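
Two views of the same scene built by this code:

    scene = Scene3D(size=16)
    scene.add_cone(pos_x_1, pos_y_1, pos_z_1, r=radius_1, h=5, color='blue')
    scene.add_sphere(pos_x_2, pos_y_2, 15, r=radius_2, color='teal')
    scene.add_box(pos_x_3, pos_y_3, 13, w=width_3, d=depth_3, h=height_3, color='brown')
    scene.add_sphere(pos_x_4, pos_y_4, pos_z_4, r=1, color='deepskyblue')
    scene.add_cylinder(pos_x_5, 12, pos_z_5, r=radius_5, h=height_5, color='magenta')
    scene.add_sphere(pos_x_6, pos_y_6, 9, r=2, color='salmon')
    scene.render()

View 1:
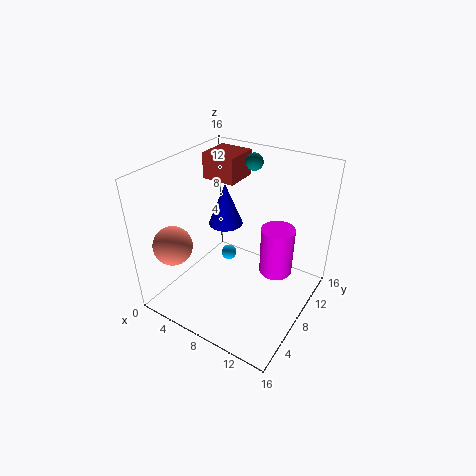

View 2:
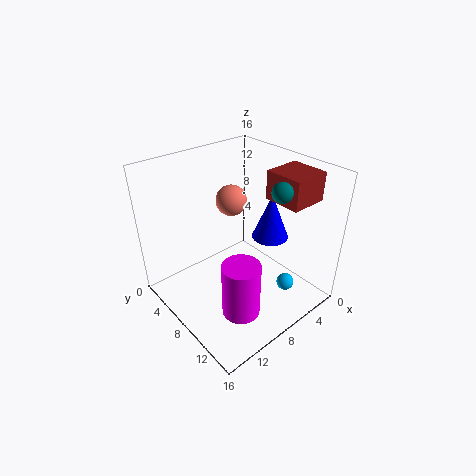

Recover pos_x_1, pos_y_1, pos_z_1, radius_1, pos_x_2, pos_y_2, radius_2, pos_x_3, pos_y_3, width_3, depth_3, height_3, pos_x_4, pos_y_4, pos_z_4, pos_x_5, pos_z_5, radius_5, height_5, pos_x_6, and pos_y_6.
pos_x_1 = 5, pos_y_1 = 10, pos_z_1 = 8, radius_1 = 2, pos_x_2 = 7, pos_y_2 = 13, radius_2 = 1, pos_x_3 = 2, pos_y_3 = 10, width_3 = 4, depth_3 = 4, height_3 = 3, pos_x_4 = 4, pos_y_4 = 12, pos_z_4 = 2, pos_x_5 = 11, pos_z_5 = 2, radius_5 = 2, height_5 = 6, pos_x_6 = 4, pos_y_6 = 2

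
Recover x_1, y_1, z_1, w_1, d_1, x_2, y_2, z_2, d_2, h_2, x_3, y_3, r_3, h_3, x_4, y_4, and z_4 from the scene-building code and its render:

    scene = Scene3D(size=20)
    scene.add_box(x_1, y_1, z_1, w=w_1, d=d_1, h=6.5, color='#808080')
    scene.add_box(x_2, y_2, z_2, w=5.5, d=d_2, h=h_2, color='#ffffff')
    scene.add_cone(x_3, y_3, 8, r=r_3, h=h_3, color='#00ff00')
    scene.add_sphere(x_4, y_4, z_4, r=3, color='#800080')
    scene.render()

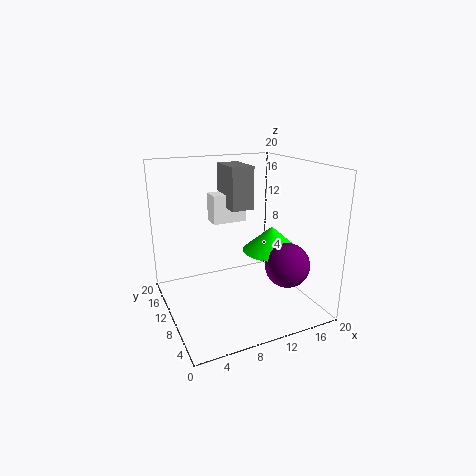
x_1 = 11, y_1 = 14, z_1 = 12.5, w_1 = 3.5, d_1 = 6, x_2 = 9, y_2 = 16.5, z_2 = 10, d_2 = 3, h_2 = 4.5, x_3 = 14.5, y_3 = 8.5, r_3 = 4, h_3 = 3.5, x_4 = 15, y_4 = 5, z_4 = 7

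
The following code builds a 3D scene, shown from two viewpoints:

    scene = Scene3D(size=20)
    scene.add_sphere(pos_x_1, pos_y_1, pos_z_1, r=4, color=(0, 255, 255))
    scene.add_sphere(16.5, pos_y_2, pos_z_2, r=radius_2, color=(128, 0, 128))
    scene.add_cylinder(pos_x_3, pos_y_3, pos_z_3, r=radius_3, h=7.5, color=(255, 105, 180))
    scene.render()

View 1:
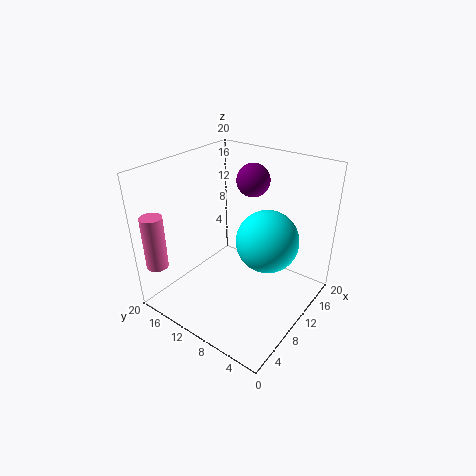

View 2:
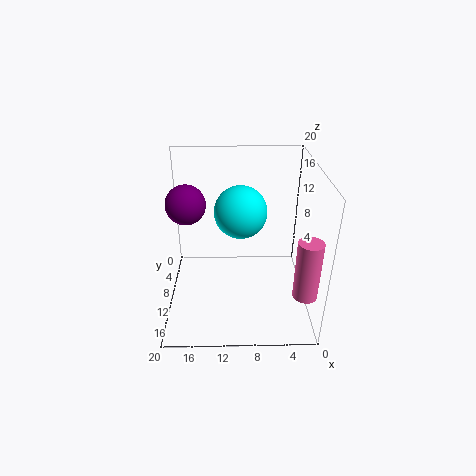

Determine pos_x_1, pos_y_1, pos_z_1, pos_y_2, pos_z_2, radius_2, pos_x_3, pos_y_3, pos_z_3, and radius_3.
pos_x_1 = 9.5, pos_y_1 = 5, pos_z_1 = 11.5, pos_y_2 = 12, pos_z_2 = 16, radius_2 = 2.5, pos_x_3 = 2, pos_y_3 = 18, pos_z_3 = 6.5, radius_3 = 1.5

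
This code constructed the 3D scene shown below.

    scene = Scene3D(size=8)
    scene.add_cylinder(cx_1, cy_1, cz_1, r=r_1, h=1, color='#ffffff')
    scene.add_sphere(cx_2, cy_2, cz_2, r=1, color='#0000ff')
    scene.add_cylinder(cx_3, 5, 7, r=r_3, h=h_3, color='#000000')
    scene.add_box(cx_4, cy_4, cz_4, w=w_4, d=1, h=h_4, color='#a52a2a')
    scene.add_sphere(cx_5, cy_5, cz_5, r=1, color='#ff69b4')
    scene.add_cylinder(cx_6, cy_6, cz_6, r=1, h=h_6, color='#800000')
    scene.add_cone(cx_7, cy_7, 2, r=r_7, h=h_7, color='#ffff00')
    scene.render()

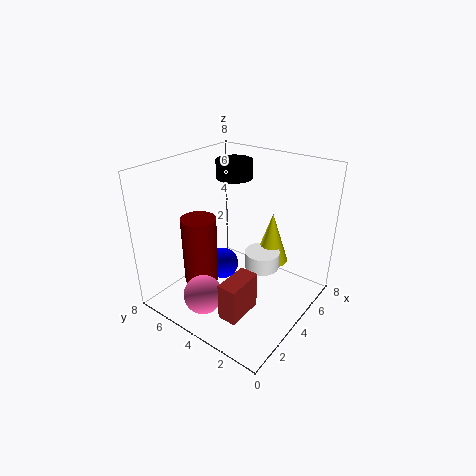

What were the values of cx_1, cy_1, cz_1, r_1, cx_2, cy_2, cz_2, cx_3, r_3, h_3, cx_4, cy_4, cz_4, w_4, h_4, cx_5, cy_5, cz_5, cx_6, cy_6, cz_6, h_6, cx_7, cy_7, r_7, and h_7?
cx_1 = 5, cy_1 = 3, cz_1 = 2, r_1 = 1, cx_2 = 5, cy_2 = 6, cz_2 = 1, cx_3 = 5, r_3 = 1, h_3 = 1, cx_4 = 1, cy_4 = 2, cz_4 = 1, w_4 = 2, h_4 = 2, cx_5 = 1, cy_5 = 4, cz_5 = 2, cx_6 = 3, cy_6 = 6, cz_6 = 1, h_6 = 4, cx_7 = 6, cy_7 = 3, r_7 = 1, h_7 = 3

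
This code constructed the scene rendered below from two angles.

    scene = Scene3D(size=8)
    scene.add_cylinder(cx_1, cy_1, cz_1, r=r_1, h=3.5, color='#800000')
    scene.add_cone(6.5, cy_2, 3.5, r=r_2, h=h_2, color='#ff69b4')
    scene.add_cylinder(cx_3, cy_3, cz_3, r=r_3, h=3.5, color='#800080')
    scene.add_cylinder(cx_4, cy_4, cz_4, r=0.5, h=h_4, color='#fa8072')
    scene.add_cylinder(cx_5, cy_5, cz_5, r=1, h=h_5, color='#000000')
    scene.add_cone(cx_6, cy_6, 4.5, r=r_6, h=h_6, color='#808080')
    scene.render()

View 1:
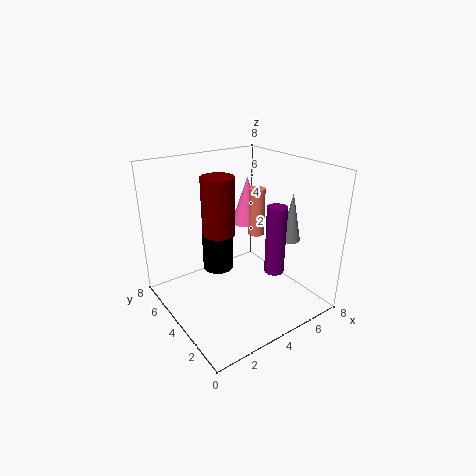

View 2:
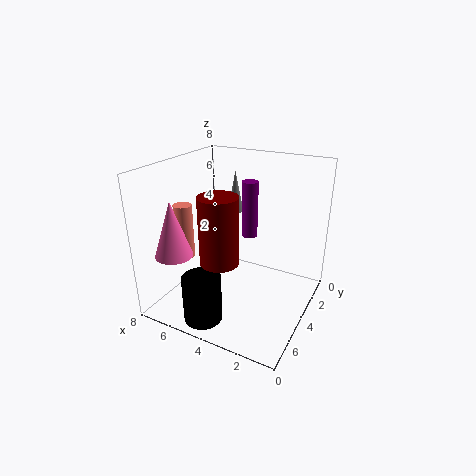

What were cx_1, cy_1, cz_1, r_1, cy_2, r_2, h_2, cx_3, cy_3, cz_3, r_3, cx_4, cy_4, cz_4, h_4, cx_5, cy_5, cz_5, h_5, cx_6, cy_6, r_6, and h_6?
cx_1 = 4
cy_1 = 6
cz_1 = 3.5
r_1 = 1
cy_2 = 6.5
r_2 = 1
h_2 = 3
cx_3 = 4.5
cy_3 = 1.5
cz_3 = 3
r_3 = 0.5
cx_4 = 6.5
cy_4 = 5.5
cz_4 = 3
h_4 = 3
cx_5 = 4.5
cy_5 = 7
cz_5 = 0.5
h_5 = 2.5
cx_6 = 5.5
cy_6 = 1.5
r_6 = 0.5
h_6 = 2.5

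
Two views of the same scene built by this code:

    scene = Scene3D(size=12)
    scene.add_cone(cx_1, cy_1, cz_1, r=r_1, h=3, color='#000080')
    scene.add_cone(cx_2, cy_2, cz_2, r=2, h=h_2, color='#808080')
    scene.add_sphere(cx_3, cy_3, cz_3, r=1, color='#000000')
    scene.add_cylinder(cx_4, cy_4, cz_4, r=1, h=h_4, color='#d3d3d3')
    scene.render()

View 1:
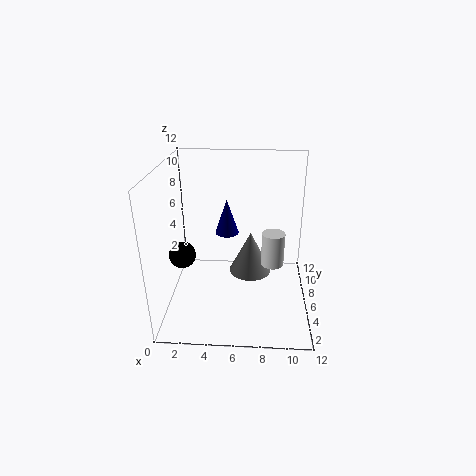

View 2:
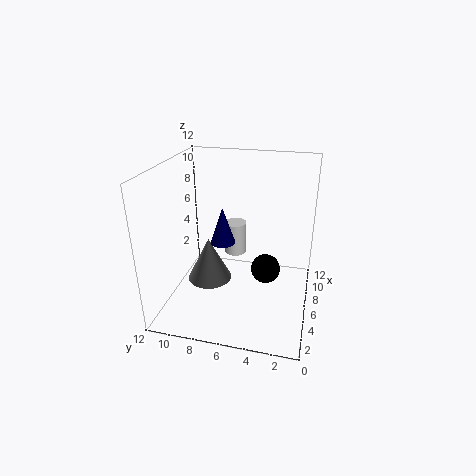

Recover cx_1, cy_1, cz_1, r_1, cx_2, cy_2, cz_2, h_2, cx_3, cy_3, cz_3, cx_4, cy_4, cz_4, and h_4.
cx_1 = 5, cy_1 = 7, cz_1 = 6, r_1 = 1, cx_2 = 7, cy_2 = 9, cz_2 = 1, h_2 = 4, cx_3 = 2, cy_3 = 3, cz_3 = 6, cx_4 = 9, cy_4 = 7, cz_4 = 3, h_4 = 3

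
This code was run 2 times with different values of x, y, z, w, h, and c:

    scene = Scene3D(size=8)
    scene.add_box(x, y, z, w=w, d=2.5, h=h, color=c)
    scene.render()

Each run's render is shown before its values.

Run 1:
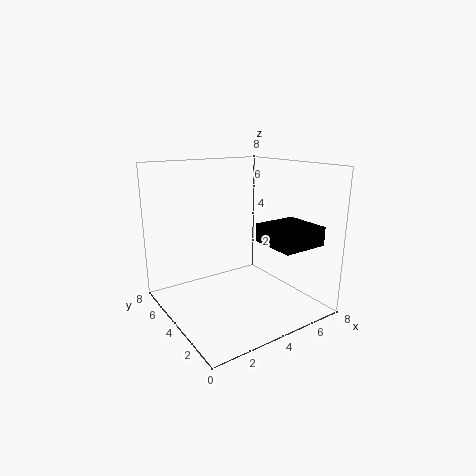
x = 4.5
y = 0.5
z = 4
w = 2.5
h = 1
c = 'black'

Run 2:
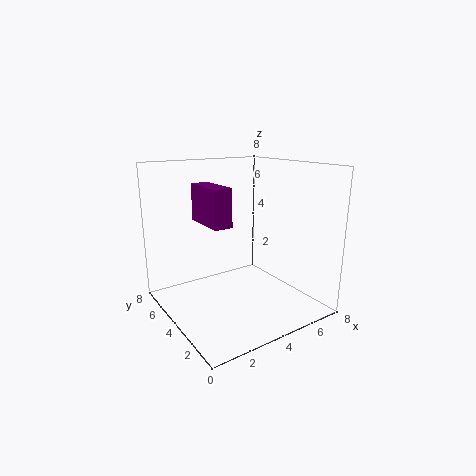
x = 2
y = 3
z = 5
w = 1
h = 2
c = 'purple'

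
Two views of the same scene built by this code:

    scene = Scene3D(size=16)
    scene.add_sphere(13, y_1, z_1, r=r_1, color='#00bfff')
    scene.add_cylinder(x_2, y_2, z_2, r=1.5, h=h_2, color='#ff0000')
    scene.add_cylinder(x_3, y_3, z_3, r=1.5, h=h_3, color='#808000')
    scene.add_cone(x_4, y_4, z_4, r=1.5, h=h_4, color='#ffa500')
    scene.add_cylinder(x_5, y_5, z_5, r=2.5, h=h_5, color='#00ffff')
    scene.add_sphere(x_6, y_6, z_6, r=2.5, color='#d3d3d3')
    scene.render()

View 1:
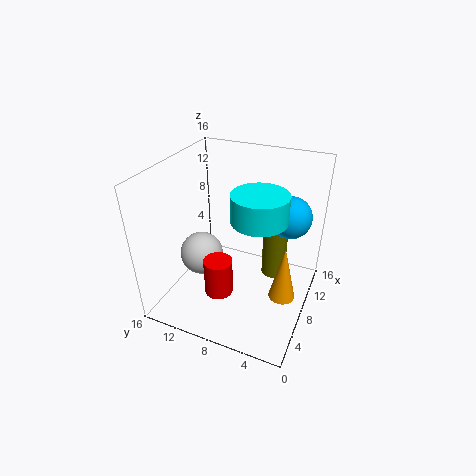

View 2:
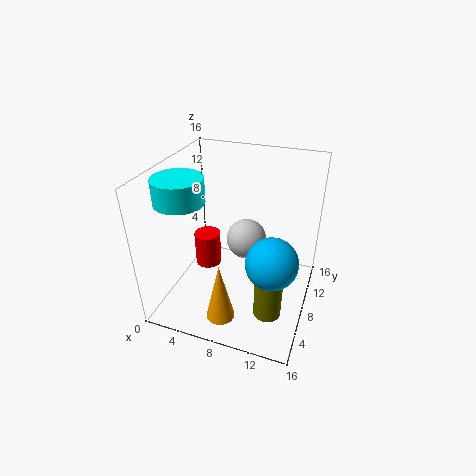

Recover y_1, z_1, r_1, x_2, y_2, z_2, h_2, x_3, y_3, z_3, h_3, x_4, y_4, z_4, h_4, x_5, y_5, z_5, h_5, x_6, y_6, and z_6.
y_1 = 3.5; z_1 = 9; r_1 = 2.5; x_2 = 4; y_2 = 8.5; z_2 = 3.5; h_2 = 4; x_3 = 12.5; y_3 = 5; z_3 = 1; h_3 = 6.5; x_4 = 8; y_4 = 2.5; z_4 = 1.5; h_4 = 6.5; x_5 = 3.5; y_5 = 4; z_5 = 13.5; h_5 = 2.5; x_6 = 7.5; y_6 = 12.5; z_6 = 5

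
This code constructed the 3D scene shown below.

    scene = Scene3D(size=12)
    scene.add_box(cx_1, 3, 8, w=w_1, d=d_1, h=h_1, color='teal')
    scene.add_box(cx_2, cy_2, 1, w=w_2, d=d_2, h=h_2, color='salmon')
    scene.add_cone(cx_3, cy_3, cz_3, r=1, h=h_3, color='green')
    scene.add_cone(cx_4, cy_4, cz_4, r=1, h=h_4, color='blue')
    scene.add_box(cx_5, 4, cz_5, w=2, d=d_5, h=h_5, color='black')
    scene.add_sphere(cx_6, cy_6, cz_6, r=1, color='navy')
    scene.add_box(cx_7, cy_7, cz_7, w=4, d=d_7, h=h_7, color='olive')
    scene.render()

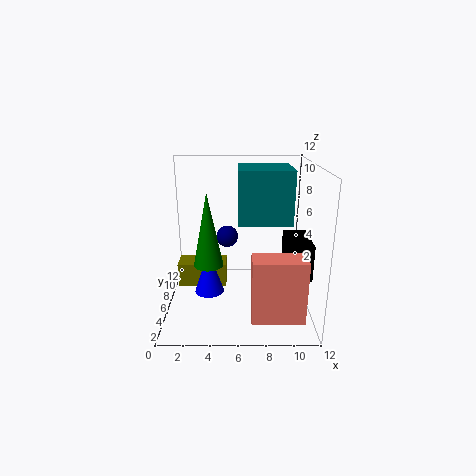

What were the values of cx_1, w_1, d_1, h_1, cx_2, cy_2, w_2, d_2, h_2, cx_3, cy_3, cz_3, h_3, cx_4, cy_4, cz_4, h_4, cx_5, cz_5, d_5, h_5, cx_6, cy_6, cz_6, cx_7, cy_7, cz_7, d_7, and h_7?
cx_1 = 6; w_1 = 4; d_1 = 4; h_1 = 4; cx_2 = 7; cy_2 = 1; w_2 = 4; d_2 = 2; h_2 = 5; cx_3 = 4; cy_3 = 1; cz_3 = 6; h_3 = 5; cx_4 = 4; cy_4 = 1; cz_4 = 4; h_4 = 3; cx_5 = 10; cz_5 = 3; d_5 = 4; h_5 = 3; cx_6 = 5; cy_6 = 9; cz_6 = 5; cx_7 = 1; cy_7 = 5; cz_7 = 2; d_7 = 2; h_7 = 2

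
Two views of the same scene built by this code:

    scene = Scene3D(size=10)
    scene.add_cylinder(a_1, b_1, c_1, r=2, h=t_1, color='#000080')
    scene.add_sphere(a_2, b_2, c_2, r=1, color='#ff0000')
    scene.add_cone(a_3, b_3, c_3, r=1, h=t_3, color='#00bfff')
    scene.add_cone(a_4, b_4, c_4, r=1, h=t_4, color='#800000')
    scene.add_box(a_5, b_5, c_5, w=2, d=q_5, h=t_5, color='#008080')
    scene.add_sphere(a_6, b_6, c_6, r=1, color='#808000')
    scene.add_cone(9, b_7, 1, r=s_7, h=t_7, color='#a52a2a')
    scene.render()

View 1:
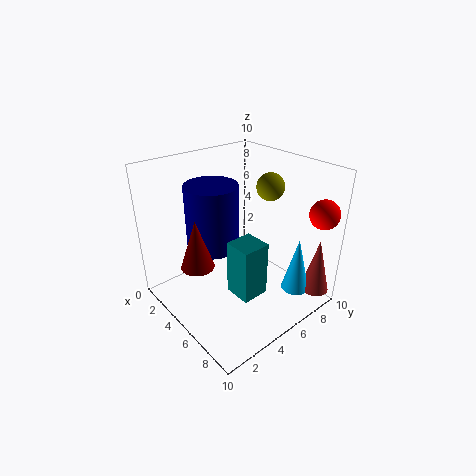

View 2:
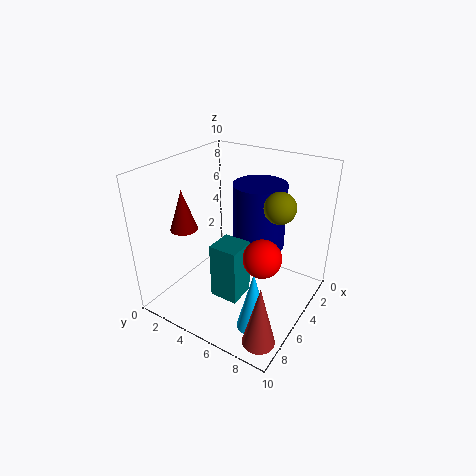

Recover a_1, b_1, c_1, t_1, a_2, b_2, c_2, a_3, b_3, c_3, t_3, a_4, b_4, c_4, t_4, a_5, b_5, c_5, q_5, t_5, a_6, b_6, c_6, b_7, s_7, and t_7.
a_1 = 2; b_1 = 5; c_1 = 3; t_1 = 5; a_2 = 9; b_2 = 9; c_2 = 7; a_3 = 8; b_3 = 8; c_3 = 1; t_3 = 4; a_4 = 6; b_4 = 1; c_4 = 5; t_4 = 3; a_5 = 5; b_5 = 4; c_5 = 1; q_5 = 2; t_5 = 4; a_6 = 5; b_6 = 8; c_6 = 8; b_7 = 9; s_7 = 1; t_7 = 4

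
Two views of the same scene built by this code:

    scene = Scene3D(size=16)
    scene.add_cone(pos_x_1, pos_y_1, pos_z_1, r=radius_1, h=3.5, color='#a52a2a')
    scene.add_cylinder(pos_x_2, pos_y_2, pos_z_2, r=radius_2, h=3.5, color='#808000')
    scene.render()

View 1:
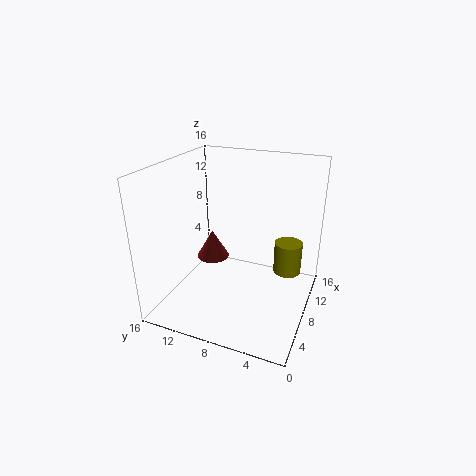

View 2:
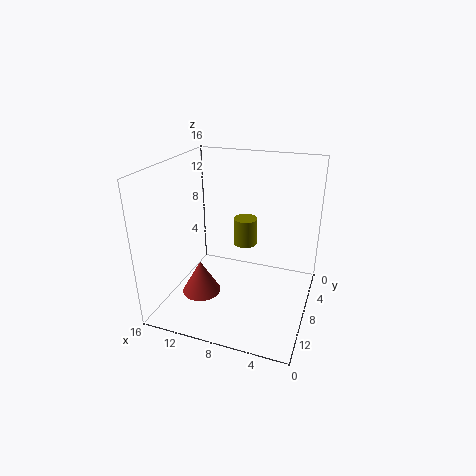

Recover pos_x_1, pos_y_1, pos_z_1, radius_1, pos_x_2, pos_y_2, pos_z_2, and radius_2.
pos_x_1 = 10.5; pos_y_1 = 12.5; pos_z_1 = 3.5; radius_1 = 2; pos_x_2 = 9; pos_y_2 = 2.5; pos_z_2 = 4.5; radius_2 = 1.5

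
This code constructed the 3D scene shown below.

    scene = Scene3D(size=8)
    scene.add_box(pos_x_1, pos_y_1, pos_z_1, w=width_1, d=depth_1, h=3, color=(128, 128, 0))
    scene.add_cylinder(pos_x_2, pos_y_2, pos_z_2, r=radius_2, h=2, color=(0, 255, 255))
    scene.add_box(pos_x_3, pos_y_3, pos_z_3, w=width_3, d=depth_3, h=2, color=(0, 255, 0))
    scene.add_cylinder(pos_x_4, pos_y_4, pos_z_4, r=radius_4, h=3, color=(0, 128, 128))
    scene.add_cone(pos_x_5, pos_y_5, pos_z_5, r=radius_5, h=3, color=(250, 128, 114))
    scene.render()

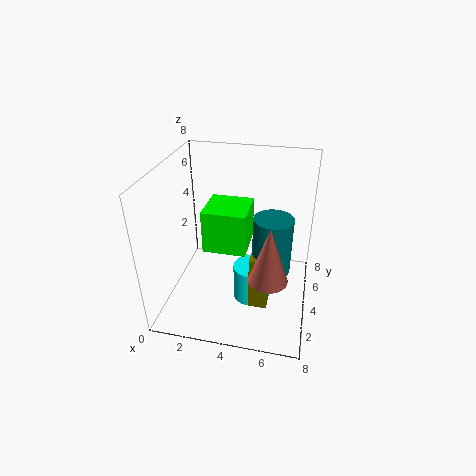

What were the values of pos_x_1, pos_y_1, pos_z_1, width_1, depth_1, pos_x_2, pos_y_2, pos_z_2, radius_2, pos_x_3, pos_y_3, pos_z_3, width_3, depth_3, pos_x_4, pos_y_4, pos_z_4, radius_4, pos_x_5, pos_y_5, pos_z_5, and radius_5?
pos_x_1 = 5; pos_y_1 = 2; pos_z_1 = 1; width_1 = 1; depth_1 = 1; pos_x_2 = 5; pos_y_2 = 3; pos_z_2 = 1; radius_2 = 1; pos_x_3 = 3; pos_y_3 = 1; pos_z_3 = 5; width_3 = 2; depth_3 = 2; pos_x_4 = 6; pos_y_4 = 3; pos_z_4 = 3; radius_4 = 1; pos_x_5 = 6; pos_y_5 = 2; pos_z_5 = 3; radius_5 = 1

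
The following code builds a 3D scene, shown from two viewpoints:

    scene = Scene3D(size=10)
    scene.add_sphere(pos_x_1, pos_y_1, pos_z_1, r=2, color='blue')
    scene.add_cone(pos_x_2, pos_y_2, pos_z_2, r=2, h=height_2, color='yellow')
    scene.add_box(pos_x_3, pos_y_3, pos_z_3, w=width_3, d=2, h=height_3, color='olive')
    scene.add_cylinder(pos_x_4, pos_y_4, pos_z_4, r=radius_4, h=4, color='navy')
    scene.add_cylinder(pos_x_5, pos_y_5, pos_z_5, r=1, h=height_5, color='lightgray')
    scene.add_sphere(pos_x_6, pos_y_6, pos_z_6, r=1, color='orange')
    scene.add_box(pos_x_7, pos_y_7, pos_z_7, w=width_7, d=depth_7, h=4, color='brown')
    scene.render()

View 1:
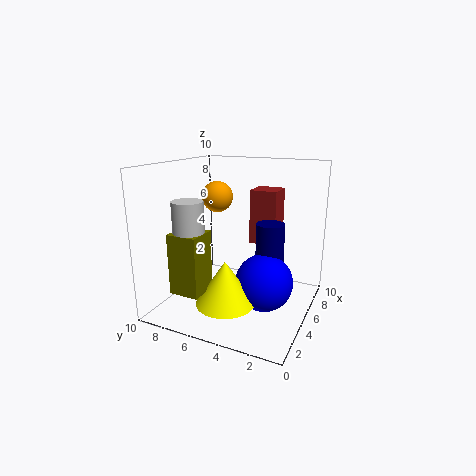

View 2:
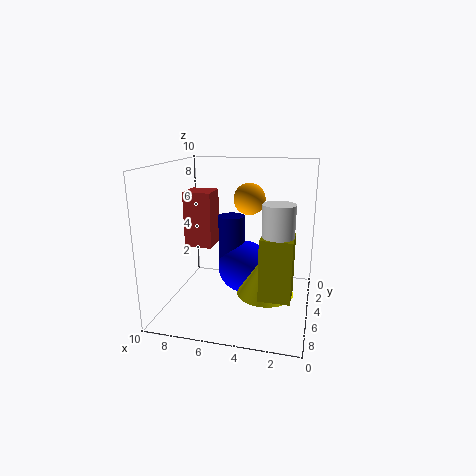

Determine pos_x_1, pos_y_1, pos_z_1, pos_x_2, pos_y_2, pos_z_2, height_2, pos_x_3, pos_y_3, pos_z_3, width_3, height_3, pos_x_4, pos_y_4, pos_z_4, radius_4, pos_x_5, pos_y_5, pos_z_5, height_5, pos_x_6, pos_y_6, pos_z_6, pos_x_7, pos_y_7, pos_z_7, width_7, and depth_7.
pos_x_1 = 5; pos_y_1 = 3; pos_z_1 = 2; pos_x_2 = 3; pos_y_2 = 5; pos_z_2 = 1; height_2 = 3; pos_x_3 = 1; pos_y_3 = 6; pos_z_3 = 2; width_3 = 2; height_3 = 4; pos_x_4 = 6; pos_y_4 = 3; pos_z_4 = 2; radius_4 = 1; pos_x_5 = 2; pos_y_5 = 7; pos_z_5 = 3; height_5 = 5; pos_x_6 = 4; pos_y_6 = 6; pos_z_6 = 8; pos_x_7 = 7; pos_y_7 = 3; pos_z_7 = 4; width_7 = 2; depth_7 = 2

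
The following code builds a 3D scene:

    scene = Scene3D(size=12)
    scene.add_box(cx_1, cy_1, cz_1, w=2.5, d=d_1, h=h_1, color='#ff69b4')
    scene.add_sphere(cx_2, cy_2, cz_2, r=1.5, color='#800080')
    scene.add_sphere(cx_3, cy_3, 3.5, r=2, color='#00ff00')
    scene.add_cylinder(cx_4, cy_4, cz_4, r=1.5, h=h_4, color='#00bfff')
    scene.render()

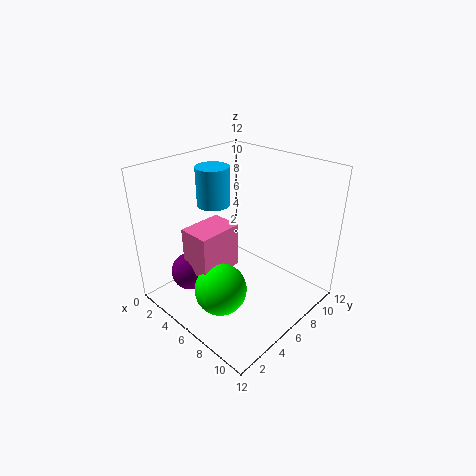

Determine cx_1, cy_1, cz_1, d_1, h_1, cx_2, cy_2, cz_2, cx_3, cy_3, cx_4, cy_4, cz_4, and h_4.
cx_1 = 4.5; cy_1 = 1.5; cz_1 = 4.5; d_1 = 3.5; h_1 = 3.5; cx_2 = 4.5; cy_2 = 2; cz_2 = 4; cx_3 = 7.5; cy_3 = 2.5; cx_4 = 2; cy_4 = 7; cz_4 = 7.5; h_4 = 3.5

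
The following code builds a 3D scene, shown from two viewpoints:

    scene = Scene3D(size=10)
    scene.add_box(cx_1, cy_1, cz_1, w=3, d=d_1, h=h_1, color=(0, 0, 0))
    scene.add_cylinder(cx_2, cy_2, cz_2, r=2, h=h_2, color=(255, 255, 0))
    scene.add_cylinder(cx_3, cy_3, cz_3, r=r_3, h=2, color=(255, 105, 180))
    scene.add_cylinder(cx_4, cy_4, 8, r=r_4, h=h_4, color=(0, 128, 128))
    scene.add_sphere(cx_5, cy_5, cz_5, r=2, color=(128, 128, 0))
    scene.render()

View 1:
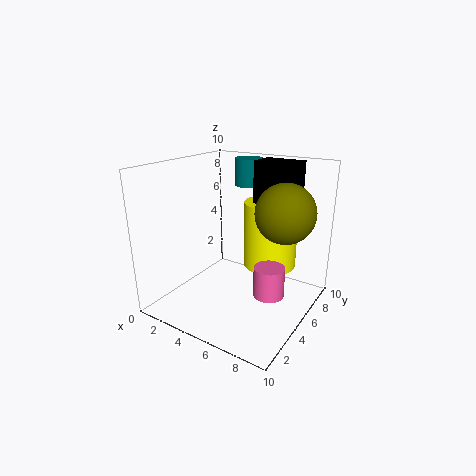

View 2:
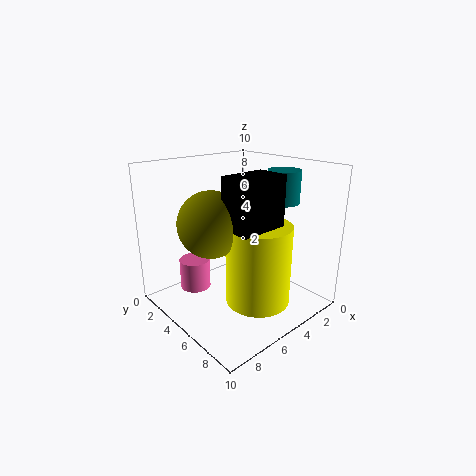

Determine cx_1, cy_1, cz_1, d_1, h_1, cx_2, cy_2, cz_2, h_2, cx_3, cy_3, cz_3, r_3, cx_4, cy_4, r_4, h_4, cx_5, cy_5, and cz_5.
cx_1 = 5, cy_1 = 7, cz_1 = 7, d_1 = 2, h_1 = 3, cx_2 = 6, cy_2 = 8, cz_2 = 2, h_2 = 5, cx_3 = 8, cy_3 = 4, cz_3 = 2, r_3 = 1, cx_4 = 4, cy_4 = 8, r_4 = 1, h_4 = 2, cx_5 = 8, cy_5 = 6, cz_5 = 7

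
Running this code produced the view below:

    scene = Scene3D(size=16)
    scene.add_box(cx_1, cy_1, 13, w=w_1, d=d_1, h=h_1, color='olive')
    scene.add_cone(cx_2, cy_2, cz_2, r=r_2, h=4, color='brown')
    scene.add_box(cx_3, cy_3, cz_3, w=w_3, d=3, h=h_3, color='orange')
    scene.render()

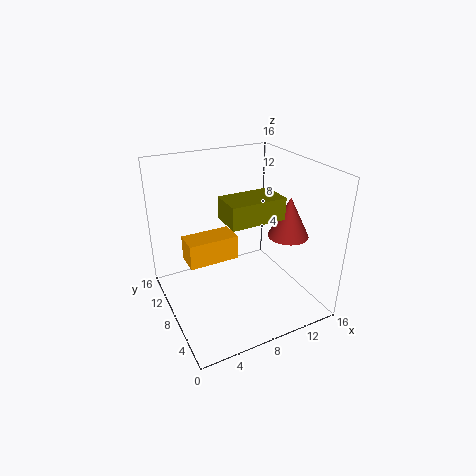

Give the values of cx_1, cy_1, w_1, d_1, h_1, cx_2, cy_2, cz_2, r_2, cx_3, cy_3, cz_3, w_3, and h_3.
cx_1 = 4, cy_1 = 1, w_1 = 5, d_1 = 3, h_1 = 2, cx_2 = 11, cy_2 = 3, cz_2 = 10, r_2 = 2, cx_3 = 3, cy_3 = 10, cz_3 = 4, w_3 = 6, h_3 = 3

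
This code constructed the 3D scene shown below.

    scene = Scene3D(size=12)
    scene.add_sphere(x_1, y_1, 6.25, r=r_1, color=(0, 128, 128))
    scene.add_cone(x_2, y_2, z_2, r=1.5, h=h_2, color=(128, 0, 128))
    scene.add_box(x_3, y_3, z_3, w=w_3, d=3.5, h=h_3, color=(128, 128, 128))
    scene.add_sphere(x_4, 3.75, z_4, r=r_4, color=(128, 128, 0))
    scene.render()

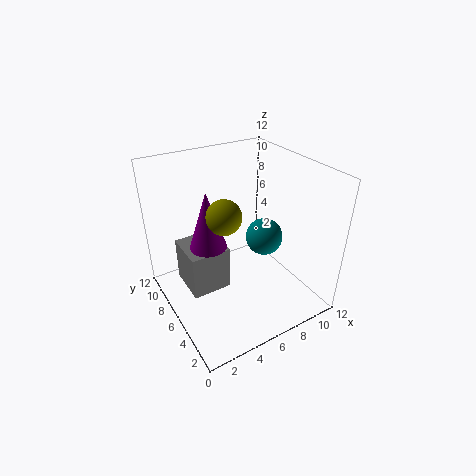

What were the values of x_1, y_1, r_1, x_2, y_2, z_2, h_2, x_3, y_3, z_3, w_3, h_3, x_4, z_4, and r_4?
x_1 = 7.75
y_1 = 4.75
r_1 = 1.5
x_2 = 3.5
y_2 = 6.5
z_2 = 5.75
h_2 = 4.75
x_3 = 1.5
y_3 = 5.25
z_3 = 2
w_3 = 3.25
h_3 = 3.75
x_4 = 3.5
z_4 = 9.75
r_4 = 1.25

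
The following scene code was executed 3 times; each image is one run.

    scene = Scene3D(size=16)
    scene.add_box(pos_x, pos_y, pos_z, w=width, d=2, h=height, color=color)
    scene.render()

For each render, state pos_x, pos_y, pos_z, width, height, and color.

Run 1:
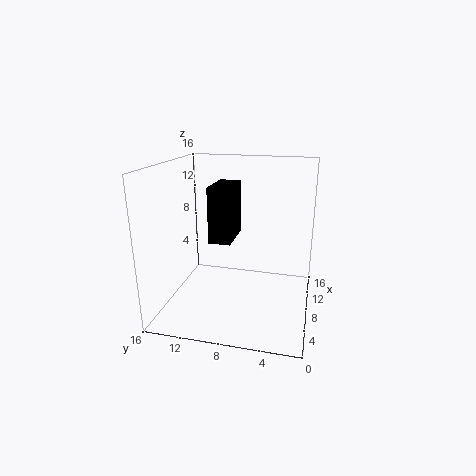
pos_x = 1
pos_y = 7
pos_z = 10
width = 4
height = 5
color = 'black'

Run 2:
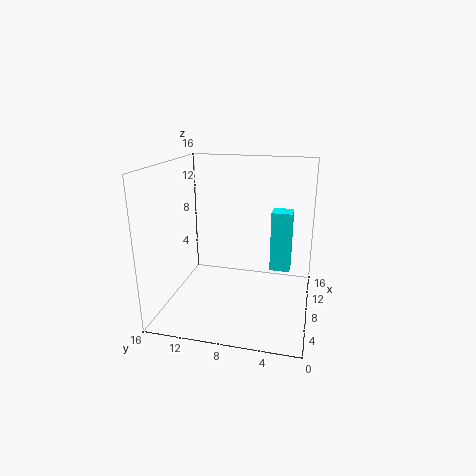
pos_x = 5
pos_y = 2
pos_z = 6
width = 2
height = 6
color = 'cyan'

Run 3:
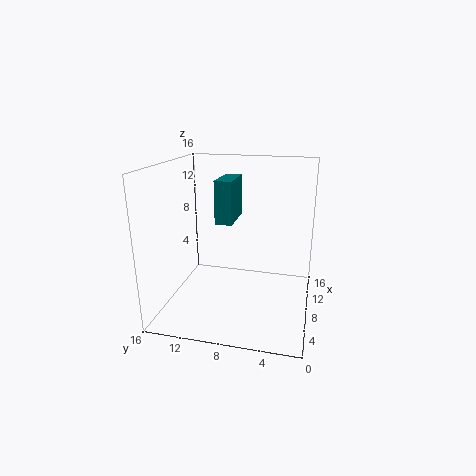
pos_x = 9
pos_y = 9
pos_z = 9
width = 5
height = 5
color = 'teal'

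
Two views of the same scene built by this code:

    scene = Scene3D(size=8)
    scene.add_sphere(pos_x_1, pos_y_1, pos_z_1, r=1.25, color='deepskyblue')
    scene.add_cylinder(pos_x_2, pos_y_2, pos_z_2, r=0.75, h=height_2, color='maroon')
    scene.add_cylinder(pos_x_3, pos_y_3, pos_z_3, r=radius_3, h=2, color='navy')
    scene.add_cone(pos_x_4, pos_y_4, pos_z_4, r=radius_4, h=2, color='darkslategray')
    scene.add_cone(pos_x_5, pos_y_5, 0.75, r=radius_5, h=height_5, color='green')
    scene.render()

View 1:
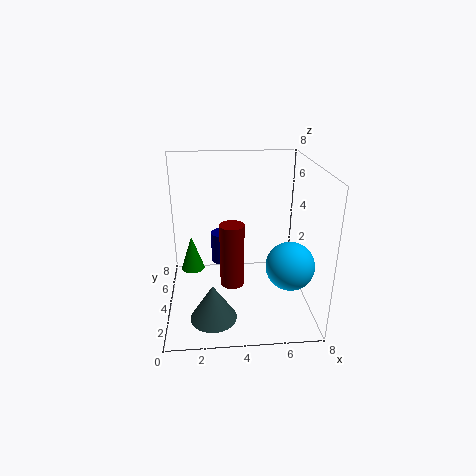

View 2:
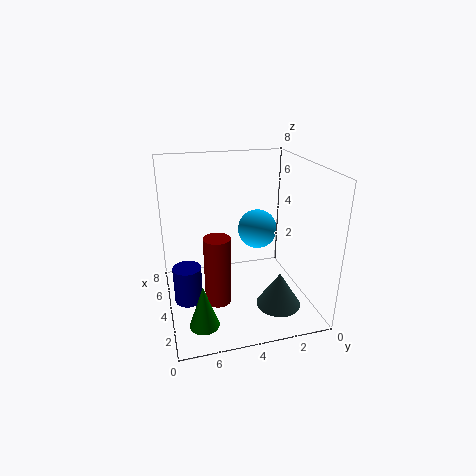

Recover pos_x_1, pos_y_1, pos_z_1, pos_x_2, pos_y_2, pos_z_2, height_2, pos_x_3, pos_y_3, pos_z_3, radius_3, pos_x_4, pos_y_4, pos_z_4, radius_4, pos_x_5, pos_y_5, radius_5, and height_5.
pos_x_1 = 6.5
pos_y_1 = 2
pos_z_1 = 3.25
pos_x_2 = 3.75
pos_y_2 = 5.25
pos_z_2 = 0.25
height_2 = 4
pos_x_3 = 3.25
pos_y_3 = 7
pos_z_3 = 1
radius_3 = 0.75
pos_x_4 = 2.5
pos_y_4 = 2
pos_z_4 = 0.25
radius_4 = 1.25
pos_x_5 = 1.25
pos_y_5 = 6.5
radius_5 = 0.75
height_5 = 2.25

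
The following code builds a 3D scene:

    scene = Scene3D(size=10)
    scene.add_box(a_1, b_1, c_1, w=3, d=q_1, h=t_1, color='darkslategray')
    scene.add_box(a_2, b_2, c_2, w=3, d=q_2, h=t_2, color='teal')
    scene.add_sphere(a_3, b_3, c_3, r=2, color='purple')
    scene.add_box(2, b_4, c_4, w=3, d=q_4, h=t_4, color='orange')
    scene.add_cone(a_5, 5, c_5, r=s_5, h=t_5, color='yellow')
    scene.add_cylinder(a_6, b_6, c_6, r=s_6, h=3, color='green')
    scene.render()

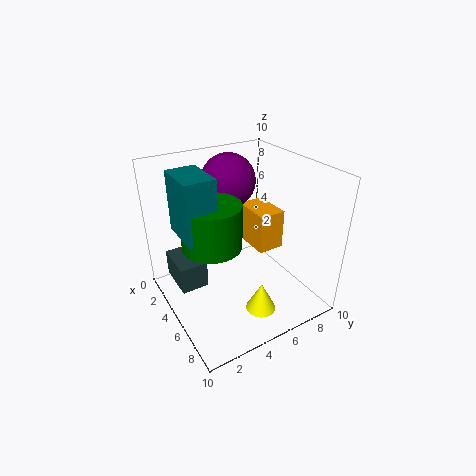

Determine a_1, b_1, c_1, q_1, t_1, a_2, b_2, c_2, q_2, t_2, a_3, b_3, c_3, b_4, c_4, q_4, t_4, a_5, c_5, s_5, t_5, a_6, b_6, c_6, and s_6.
a_1 = 1, b_1 = 1, c_1 = 1, q_1 = 2, t_1 = 2, a_2 = 3, b_2 = 1, c_2 = 6, q_2 = 2, t_2 = 4, a_3 = 2, b_3 = 6, c_3 = 8, b_4 = 7, c_4 = 3, q_4 = 2, t_4 = 3, a_5 = 8, c_5 = 1, s_5 = 1, t_5 = 2, a_6 = 5, b_6 = 3, c_6 = 5, s_6 = 2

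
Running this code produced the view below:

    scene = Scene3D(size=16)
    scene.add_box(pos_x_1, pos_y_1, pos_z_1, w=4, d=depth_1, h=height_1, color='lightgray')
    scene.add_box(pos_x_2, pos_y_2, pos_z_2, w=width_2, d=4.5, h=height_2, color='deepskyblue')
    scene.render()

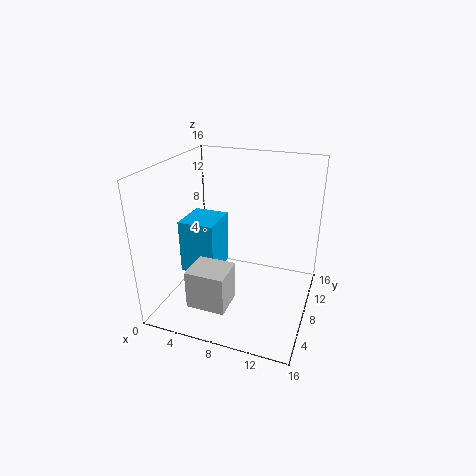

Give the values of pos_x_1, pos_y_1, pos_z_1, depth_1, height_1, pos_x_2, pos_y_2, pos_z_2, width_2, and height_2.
pos_x_1 = 5
pos_y_1 = 1
pos_z_1 = 3
depth_1 = 3.5
height_1 = 4
pos_x_2 = 2
pos_y_2 = 5.5
pos_z_2 = 4
width_2 = 4
height_2 = 6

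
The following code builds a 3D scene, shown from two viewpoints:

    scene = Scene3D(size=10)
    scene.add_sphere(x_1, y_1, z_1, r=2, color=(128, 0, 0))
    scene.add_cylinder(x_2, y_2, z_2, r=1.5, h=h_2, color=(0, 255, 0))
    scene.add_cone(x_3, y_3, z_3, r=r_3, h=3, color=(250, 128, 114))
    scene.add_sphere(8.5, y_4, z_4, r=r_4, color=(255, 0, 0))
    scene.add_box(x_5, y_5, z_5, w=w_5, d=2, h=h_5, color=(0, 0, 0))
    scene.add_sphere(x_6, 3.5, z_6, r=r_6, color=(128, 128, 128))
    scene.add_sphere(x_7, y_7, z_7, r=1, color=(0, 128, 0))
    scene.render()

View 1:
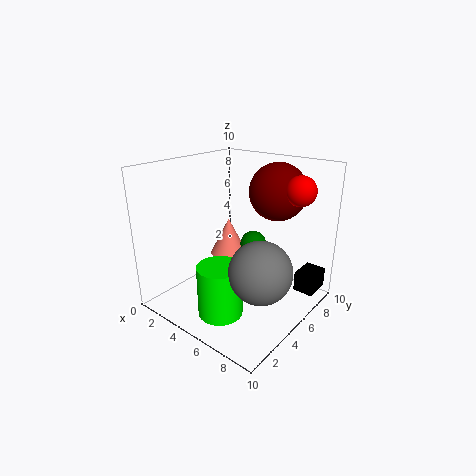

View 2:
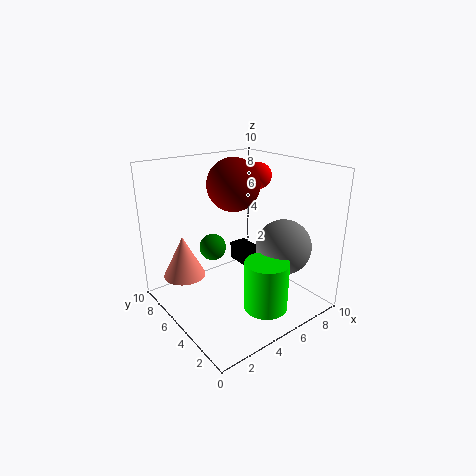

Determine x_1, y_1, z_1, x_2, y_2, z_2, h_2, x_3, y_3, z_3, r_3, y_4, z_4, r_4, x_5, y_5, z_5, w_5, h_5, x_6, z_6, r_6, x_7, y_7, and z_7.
x_1 = 6.5; y_1 = 7.5; z_1 = 8; x_2 = 5.5; y_2 = 2.5; z_2 = 0.5; h_2 = 3.5; x_3 = 2; y_3 = 7.5; z_3 = 2; r_3 = 1.5; y_4 = 7; z_4 = 8.5; r_4 = 1; x_5 = 8; y_5 = 8; z_5 = 0.5; w_5 = 1.5; h_5 = 1.5; x_6 = 8; z_6 = 4; r_6 = 2; x_7 = 4.5; y_7 = 7.5; z_7 = 3.5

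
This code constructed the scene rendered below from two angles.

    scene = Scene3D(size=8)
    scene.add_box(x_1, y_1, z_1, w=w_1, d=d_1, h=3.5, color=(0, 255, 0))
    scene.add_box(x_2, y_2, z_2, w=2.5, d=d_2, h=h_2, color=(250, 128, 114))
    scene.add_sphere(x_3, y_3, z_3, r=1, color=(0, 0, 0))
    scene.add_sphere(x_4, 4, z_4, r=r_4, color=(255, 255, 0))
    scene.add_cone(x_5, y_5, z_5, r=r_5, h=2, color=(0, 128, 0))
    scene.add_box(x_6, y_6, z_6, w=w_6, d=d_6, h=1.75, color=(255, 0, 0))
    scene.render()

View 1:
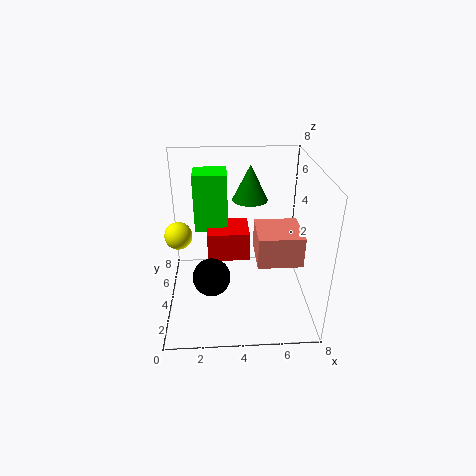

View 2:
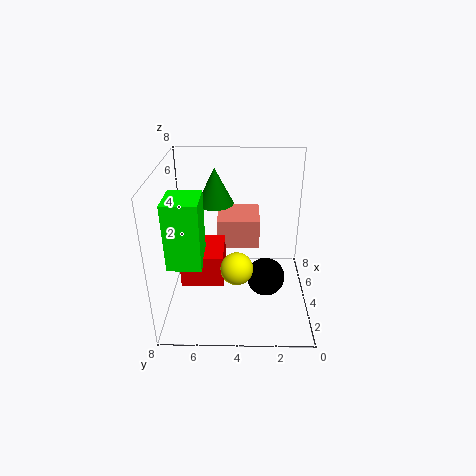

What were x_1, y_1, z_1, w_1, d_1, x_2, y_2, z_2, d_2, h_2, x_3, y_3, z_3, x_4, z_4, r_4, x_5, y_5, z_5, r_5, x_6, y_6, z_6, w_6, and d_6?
x_1 = 1.5
y_1 = 5.75
z_1 = 3.5
w_1 = 2
d_1 = 1.75
x_2 = 5
y_2 = 2.75
z_2 = 2.75
d_2 = 2.5
h_2 = 1.75
x_3 = 2.5
y_3 = 2.5
z_3 = 2.5
x_4 = 0.75
z_4 = 4.25
r_4 = 0.75
x_5 = 4.75
y_5 = 5.25
z_5 = 5.75
r_5 = 1
x_6 = 2.25
y_6 = 4.75
z_6 = 2
w_6 = 2.5
d_6 = 2.25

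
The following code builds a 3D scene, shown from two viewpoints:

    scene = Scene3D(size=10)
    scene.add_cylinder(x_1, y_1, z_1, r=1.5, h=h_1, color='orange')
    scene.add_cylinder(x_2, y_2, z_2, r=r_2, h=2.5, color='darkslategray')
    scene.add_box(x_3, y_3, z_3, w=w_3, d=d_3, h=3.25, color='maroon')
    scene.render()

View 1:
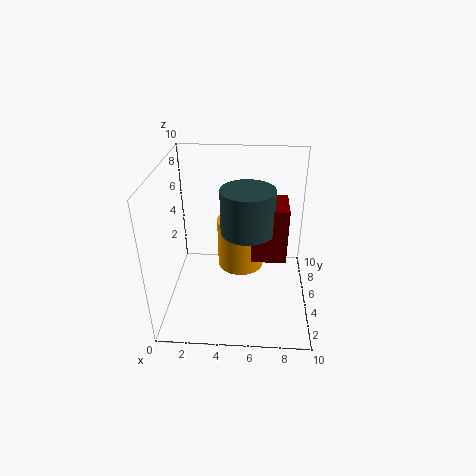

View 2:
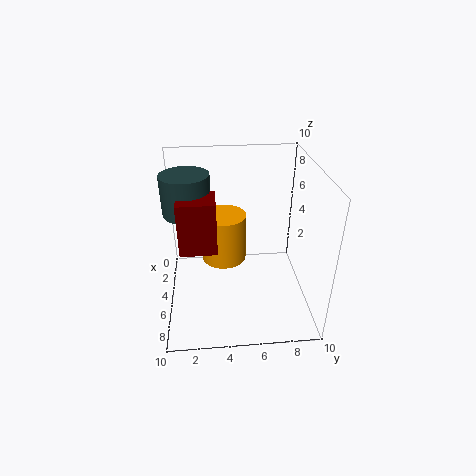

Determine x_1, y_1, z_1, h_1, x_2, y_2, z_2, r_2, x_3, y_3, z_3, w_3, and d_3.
x_1 = 5.25, y_1 = 4, z_1 = 3.75, h_1 = 3.25, x_2 = 5.75, y_2 = 1.75, z_2 = 7.5, r_2 = 1.5, x_3 = 6, y_3 = 1.25, z_3 = 5.75, w_3 = 2, d_3 = 2.25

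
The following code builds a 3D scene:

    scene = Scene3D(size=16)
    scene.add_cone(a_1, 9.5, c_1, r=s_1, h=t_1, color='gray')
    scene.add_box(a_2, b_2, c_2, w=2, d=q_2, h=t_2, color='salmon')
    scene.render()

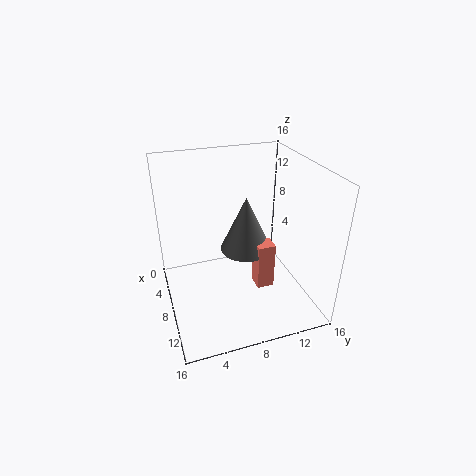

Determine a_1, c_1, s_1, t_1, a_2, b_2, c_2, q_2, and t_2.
a_1 = 6.5, c_1 = 5.5, s_1 = 3, t_1 = 6.5, a_2 = 7.5, b_2 = 10, c_2 = 1.5, q_2 = 2, t_2 = 5.5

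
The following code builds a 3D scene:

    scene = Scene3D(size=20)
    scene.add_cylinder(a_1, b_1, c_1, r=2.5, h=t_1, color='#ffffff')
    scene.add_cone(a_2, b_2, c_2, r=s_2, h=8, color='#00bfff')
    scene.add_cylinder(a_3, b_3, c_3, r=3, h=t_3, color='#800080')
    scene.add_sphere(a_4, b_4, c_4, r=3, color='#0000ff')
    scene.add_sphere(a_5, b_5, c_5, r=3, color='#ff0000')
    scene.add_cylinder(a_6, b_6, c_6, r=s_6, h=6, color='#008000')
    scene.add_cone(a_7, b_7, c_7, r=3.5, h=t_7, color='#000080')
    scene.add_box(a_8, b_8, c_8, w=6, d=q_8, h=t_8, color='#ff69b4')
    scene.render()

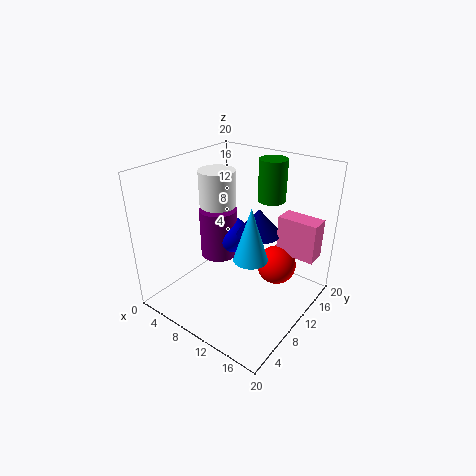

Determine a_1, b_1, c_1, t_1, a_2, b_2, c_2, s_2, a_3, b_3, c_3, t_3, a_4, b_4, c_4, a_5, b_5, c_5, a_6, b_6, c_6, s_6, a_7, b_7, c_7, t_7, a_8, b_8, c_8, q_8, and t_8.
a_1 = 6.5, b_1 = 10, c_1 = 14, t_1 = 5, a_2 = 11.5, b_2 = 11, c_2 = 6.5, s_2 = 2.5, a_3 = 3, b_3 = 14, c_3 = 3, t_3 = 8, a_4 = 4.5, b_4 = 15, c_4 = 6.5, a_5 = 13, b_5 = 16, c_5 = 3.5, a_6 = 11.5, b_6 = 16, c_6 = 14, s_6 = 2, a_7 = 9.5, b_7 = 16, c_7 = 8, t_7 = 4, a_8 = 12.5, b_8 = 16.5, c_8 = 5.5, q_8 = 3, t_8 = 6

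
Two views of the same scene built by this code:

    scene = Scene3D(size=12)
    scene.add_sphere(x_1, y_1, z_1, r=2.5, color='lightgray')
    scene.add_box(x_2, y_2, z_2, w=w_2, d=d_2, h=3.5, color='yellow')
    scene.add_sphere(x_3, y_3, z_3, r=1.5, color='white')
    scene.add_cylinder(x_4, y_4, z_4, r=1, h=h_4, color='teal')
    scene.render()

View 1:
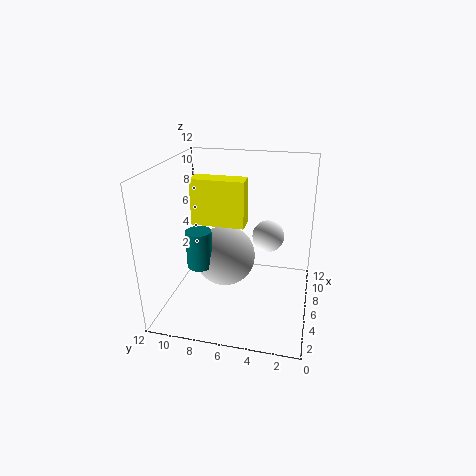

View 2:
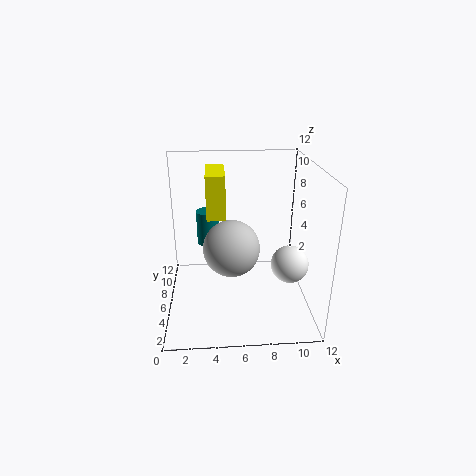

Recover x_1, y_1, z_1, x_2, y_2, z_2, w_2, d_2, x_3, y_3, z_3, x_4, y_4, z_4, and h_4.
x_1 = 5.5
y_1 = 7
z_1 = 4.5
x_2 = 3.5
y_2 = 5
z_2 = 8
w_2 = 1.5
d_2 = 4
x_3 = 10
y_3 = 4
z_3 = 4.5
x_4 = 3.5
y_4 = 8.5
z_4 = 4.5
h_4 = 3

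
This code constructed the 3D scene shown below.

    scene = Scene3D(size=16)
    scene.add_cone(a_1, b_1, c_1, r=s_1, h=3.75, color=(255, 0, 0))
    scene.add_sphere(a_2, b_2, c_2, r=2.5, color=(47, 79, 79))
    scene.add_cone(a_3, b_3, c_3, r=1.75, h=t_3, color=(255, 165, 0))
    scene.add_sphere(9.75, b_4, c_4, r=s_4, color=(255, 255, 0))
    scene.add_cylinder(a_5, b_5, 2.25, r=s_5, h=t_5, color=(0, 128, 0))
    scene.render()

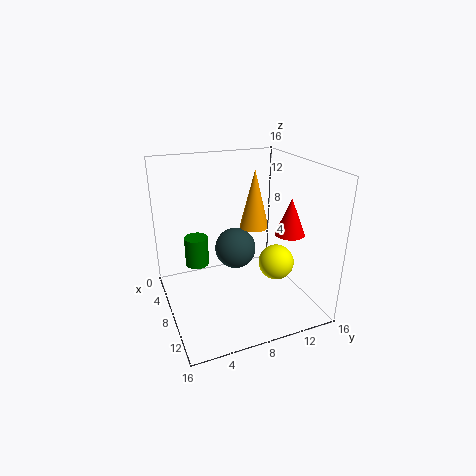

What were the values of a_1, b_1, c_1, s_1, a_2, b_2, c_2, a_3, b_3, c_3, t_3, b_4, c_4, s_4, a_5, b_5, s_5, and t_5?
a_1 = 12.5; b_1 = 11.75; c_1 = 9.75; s_1 = 1.5; a_2 = 4.75; b_2 = 9; c_2 = 5; a_3 = 5.25; b_3 = 11.25; c_3 = 7.75; t_3 = 7; b_4 = 12; c_4 = 5; s_4 = 2; a_5 = 2; b_5 = 4.75; s_5 = 1.5; t_5 = 3.75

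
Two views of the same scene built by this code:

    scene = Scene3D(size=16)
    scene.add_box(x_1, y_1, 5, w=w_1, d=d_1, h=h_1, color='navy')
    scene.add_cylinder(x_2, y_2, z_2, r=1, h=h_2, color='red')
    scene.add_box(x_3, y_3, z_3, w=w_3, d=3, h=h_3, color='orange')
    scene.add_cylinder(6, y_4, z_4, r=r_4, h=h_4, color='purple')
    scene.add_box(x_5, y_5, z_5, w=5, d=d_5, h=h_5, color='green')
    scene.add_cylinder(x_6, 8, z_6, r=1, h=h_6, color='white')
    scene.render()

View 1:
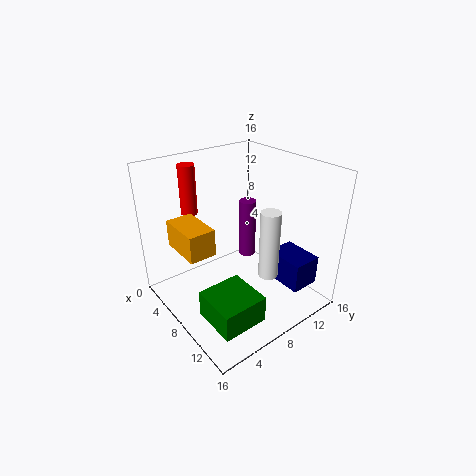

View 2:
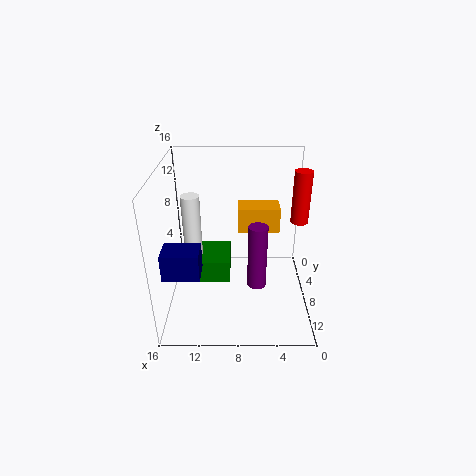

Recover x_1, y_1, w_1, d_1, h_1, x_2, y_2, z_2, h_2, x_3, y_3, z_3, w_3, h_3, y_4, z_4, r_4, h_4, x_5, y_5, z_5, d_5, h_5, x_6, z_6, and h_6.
x_1 = 12; y_1 = 9; w_1 = 4; d_1 = 3; h_1 = 3; x_2 = 1; y_2 = 6; z_2 = 9; h_2 = 6; x_3 = 3; y_3 = 2; z_3 = 7; w_3 = 5; h_3 = 3; y_4 = 11; z_4 = 4; r_4 = 1; h_4 = 7; x_5 = 9; y_5 = 2; z_5 = 1; d_5 = 5; h_5 = 3; x_6 = 13; z_6 = 6; h_6 = 7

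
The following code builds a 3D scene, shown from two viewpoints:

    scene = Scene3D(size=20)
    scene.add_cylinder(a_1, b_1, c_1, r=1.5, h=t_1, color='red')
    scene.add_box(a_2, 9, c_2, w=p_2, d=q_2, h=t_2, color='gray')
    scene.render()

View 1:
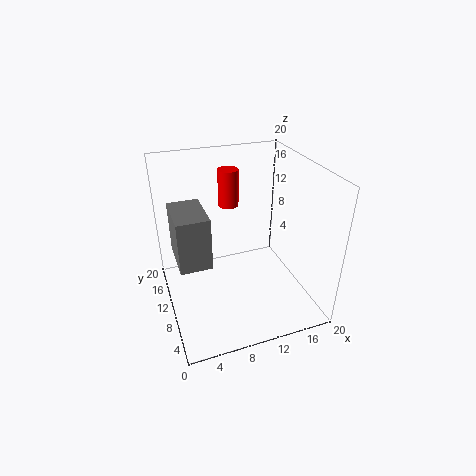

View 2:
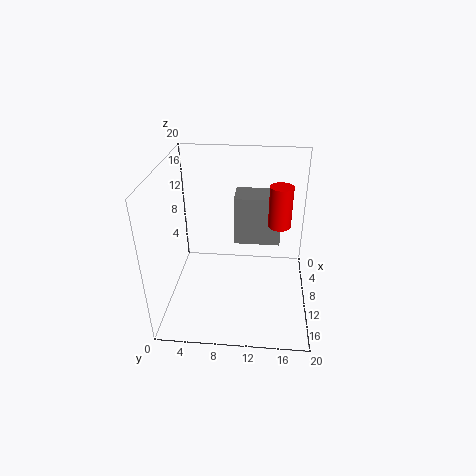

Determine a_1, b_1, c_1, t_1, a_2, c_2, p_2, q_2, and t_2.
a_1 = 10.5, b_1 = 15.5, c_1 = 12.5, t_1 = 5.5, a_2 = 1.5, c_2 = 6.5, p_2 = 4.5, q_2 = 7, t_2 = 7.5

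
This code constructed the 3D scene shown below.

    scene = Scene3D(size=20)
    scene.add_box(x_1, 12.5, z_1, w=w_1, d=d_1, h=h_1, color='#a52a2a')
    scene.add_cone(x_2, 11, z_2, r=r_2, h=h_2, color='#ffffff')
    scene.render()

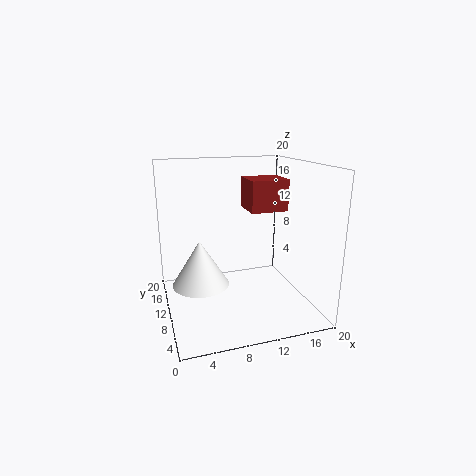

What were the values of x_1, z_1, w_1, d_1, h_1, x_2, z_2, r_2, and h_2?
x_1 = 13; z_1 = 12.5; w_1 = 5.75; d_1 = 5.25; h_1 = 4.75; x_2 = 4.75; z_2 = 3.25; r_2 = 4; h_2 = 6.5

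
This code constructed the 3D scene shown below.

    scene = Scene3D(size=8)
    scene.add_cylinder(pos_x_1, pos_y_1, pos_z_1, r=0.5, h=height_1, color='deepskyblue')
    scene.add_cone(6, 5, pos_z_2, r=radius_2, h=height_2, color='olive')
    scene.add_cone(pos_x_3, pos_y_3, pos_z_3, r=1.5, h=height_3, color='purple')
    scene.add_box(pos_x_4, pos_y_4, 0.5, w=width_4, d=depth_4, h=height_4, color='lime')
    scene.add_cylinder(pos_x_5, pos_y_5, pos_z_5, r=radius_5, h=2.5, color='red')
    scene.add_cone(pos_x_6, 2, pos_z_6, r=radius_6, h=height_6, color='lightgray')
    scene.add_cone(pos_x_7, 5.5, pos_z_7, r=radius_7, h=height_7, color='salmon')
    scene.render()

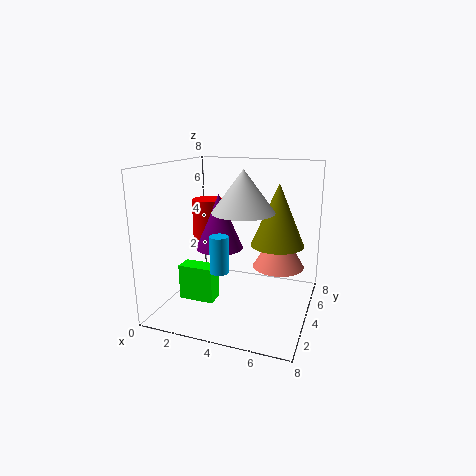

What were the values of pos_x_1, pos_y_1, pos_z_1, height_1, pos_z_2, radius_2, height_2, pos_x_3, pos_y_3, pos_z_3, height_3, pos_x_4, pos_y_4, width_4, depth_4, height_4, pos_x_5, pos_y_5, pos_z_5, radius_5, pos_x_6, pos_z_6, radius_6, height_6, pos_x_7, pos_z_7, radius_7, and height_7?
pos_x_1 = 3.5, pos_y_1 = 2.5, pos_z_1 = 2.5, height_1 = 2, pos_z_2 = 3.5, radius_2 = 1.5, height_2 = 3.5, pos_x_3 = 2, pos_y_3 = 6, pos_z_3 = 2.5, height_3 = 3.5, pos_x_4 = 1, pos_y_4 = 2.5, width_4 = 2, depth_4 = 1, height_4 = 2, pos_x_5 = 1, pos_y_5 = 6.5, pos_z_5 = 3, radius_5 = 1, pos_x_6 = 5, pos_z_6 = 6, radius_6 = 1.5, height_6 = 2, pos_x_7 = 6, pos_z_7 = 2, radius_7 = 1.5, height_7 = 2.5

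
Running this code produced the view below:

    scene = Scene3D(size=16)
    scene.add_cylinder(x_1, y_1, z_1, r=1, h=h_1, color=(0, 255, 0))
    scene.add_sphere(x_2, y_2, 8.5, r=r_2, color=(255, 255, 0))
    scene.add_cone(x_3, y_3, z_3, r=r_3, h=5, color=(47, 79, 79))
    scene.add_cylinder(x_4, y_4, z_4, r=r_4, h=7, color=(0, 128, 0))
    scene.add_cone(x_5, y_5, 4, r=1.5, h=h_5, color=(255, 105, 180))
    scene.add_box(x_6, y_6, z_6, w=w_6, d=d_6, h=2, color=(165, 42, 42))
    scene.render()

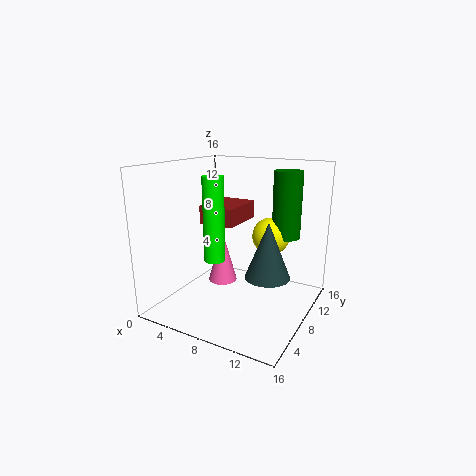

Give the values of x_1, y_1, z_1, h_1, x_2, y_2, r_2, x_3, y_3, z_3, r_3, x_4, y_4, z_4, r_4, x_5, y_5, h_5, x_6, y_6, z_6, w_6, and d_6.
x_1 = 8.5
y_1 = 2.5
z_1 = 7.5
h_1 = 8
x_2 = 11.5
y_2 = 9
r_2 = 2
x_3 = 14
y_3 = 2.5
z_3 = 7
r_3 = 2
x_4 = 13
y_4 = 9.5
z_4 = 8.5
r_4 = 1.5
x_5 = 7.5
y_5 = 5.5
h_5 = 5.5
x_6 = 4
y_6 = 6.5
z_6 = 9.5
w_6 = 4
d_6 = 5.5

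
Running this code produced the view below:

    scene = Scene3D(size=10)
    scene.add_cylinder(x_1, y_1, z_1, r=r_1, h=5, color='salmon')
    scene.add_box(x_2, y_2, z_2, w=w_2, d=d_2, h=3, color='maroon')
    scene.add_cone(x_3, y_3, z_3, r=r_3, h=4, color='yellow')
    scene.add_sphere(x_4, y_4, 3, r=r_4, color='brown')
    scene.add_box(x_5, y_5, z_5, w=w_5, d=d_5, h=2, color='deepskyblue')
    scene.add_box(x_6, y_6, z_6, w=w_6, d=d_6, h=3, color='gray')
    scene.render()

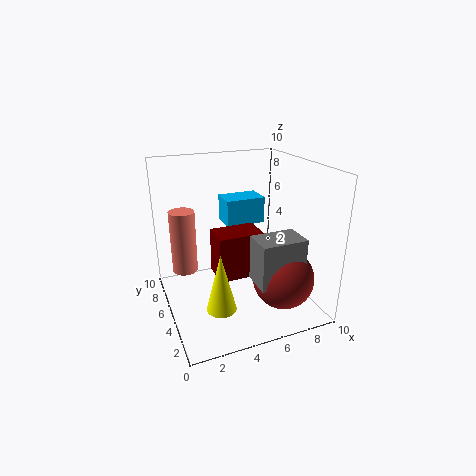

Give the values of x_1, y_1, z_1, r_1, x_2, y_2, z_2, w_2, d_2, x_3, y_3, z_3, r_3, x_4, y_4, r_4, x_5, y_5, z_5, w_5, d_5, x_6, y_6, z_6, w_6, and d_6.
x_1 = 2, y_1 = 9, z_1 = 1, r_1 = 1, x_2 = 3, y_2 = 3, z_2 = 3, w_2 = 3, d_2 = 2, x_3 = 3, y_3 = 3, z_3 = 1, r_3 = 1, x_4 = 7, y_4 = 2, r_4 = 2, x_5 = 5, y_5 = 7, z_5 = 5, w_5 = 3, d_5 = 2, x_6 = 5, y_6 = 1, z_6 = 3, w_6 = 3, d_6 = 2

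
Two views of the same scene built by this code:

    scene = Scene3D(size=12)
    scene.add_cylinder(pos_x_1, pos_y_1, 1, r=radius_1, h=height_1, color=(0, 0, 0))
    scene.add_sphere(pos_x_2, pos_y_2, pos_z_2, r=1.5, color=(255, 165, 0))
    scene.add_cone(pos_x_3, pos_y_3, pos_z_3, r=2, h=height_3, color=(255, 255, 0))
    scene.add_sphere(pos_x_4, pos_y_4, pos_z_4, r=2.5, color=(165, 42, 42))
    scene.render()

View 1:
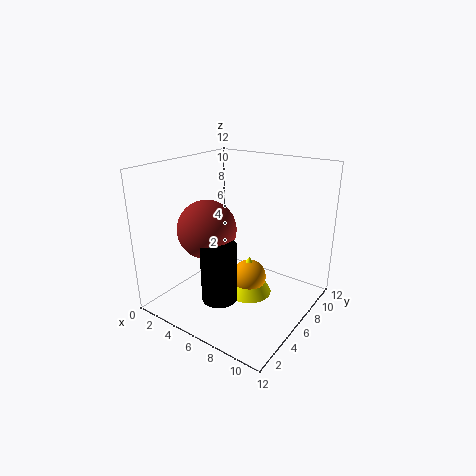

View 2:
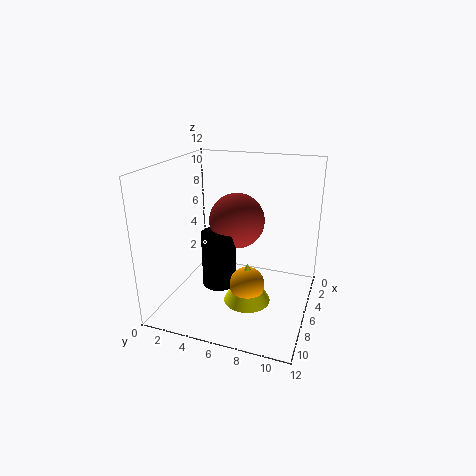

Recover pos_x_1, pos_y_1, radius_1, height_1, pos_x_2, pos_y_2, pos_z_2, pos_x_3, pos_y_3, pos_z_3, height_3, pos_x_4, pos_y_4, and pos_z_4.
pos_x_1 = 5.5; pos_y_1 = 4; radius_1 = 1.5; height_1 = 5; pos_x_2 = 6.5; pos_y_2 = 7; pos_z_2 = 2; pos_x_3 = 6.5; pos_y_3 = 7; pos_z_3 = 0.5; height_3 = 3.5; pos_x_4 = 3.5; pos_y_4 = 5; pos_z_4 = 6.5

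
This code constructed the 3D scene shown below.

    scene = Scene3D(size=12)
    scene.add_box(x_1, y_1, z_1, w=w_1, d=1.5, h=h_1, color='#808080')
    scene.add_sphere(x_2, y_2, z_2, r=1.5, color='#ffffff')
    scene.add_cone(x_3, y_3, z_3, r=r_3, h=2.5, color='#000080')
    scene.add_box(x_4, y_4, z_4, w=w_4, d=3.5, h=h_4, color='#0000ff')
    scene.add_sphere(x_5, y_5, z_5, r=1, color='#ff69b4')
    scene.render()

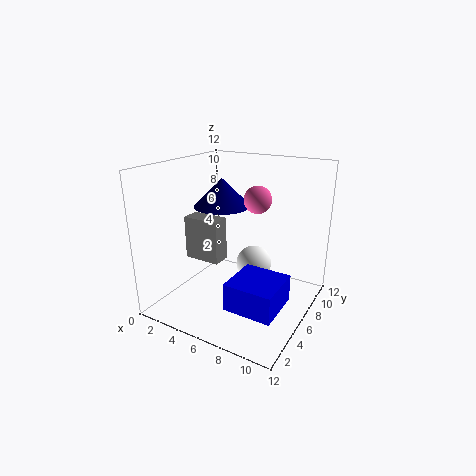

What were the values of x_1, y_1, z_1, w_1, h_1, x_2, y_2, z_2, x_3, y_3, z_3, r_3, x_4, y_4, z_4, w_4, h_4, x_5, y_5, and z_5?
x_1 = 2.5, y_1 = 3.5, z_1 = 4.5, w_1 = 3, h_1 = 3.5, x_2 = 7, y_2 = 7, z_2 = 3.5, x_3 = 3.5, y_3 = 7.5, z_3 = 8, r_3 = 2.5, x_4 = 8, y_4 = 0.5, z_4 = 3, w_4 = 3.5, h_4 = 2, x_5 = 8.5, y_5 = 4.5, z_5 = 10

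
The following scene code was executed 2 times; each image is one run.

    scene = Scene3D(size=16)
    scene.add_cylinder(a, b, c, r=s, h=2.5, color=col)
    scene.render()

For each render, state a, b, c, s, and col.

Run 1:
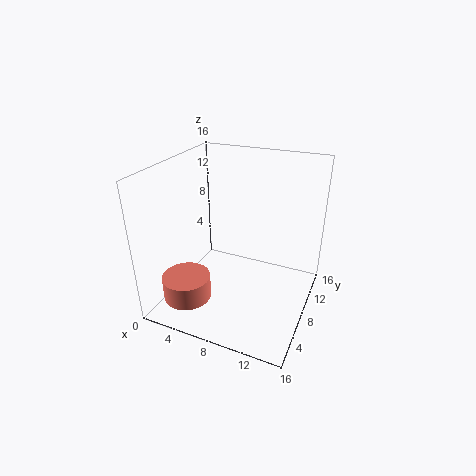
a = 4.5; b = 2.5; c = 3; s = 2.5; col = 'salmon'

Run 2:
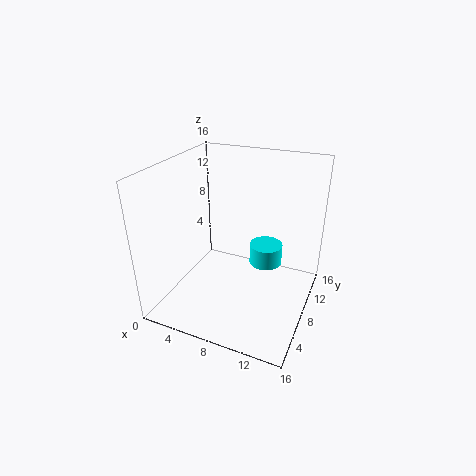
a = 10; b = 12; c = 3; s = 2; col = 'cyan'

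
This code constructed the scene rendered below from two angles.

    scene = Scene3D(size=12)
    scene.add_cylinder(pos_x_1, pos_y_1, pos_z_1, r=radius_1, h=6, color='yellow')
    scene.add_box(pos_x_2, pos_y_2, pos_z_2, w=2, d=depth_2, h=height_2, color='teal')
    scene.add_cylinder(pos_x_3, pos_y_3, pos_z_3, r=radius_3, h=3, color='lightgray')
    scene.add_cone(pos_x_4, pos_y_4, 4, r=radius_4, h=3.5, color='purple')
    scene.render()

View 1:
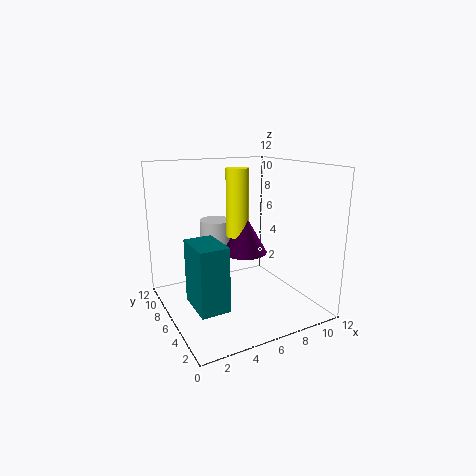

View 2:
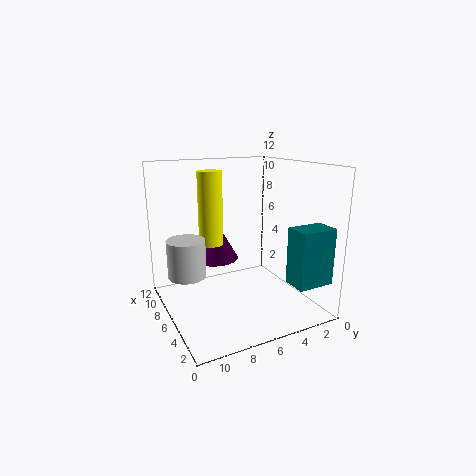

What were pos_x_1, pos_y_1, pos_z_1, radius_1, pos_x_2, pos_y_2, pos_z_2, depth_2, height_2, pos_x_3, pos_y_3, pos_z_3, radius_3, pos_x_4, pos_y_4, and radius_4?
pos_x_1 = 7; pos_y_1 = 8; pos_z_1 = 5.5; radius_1 = 1; pos_x_2 = 0.5; pos_y_2 = 0.5; pos_z_2 = 3; depth_2 = 3; height_2 = 4.5; pos_x_3 = 6; pos_y_3 = 10.5; pos_z_3 = 3.5; radius_3 = 1.5; pos_x_4 = 7.5; pos_y_4 = 7.5; radius_4 = 2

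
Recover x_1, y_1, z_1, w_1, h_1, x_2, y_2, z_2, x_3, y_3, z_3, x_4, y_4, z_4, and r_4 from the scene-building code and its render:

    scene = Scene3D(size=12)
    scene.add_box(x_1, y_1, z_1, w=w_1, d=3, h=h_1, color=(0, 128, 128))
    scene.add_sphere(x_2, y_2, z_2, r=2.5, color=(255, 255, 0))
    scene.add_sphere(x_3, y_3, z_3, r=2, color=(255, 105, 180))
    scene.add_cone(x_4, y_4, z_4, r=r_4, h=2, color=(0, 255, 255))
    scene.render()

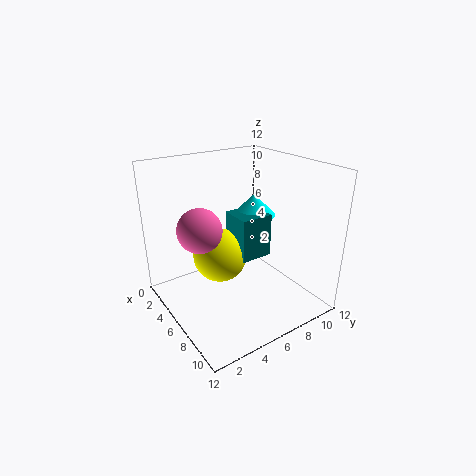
x_1 = 2.5, y_1 = 7, z_1 = 3, w_1 = 3, h_1 = 4, x_2 = 3, y_2 = 6, z_2 = 3, x_3 = 3, y_3 = 4, z_3 = 6, x_4 = 3.5, y_4 = 9.5, z_4 = 6.5, r_4 = 2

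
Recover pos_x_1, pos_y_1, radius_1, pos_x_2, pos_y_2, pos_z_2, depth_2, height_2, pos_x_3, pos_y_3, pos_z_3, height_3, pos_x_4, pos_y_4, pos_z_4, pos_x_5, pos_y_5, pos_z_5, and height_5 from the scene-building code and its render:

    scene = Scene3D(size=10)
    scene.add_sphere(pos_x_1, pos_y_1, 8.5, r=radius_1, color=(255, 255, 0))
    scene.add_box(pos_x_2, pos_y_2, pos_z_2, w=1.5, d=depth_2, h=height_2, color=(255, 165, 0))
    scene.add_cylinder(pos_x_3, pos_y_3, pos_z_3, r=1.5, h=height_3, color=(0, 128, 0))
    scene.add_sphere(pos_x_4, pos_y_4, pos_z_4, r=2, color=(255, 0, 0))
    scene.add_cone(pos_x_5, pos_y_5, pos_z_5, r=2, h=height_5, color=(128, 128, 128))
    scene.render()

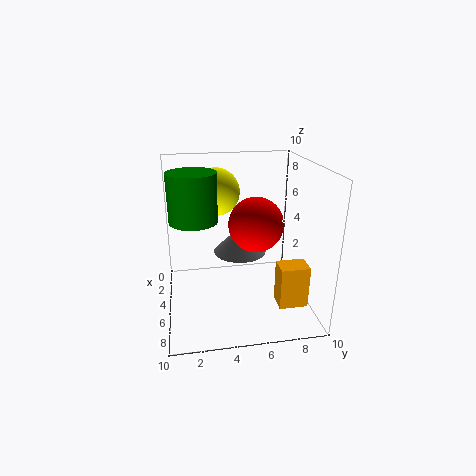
pos_x_1 = 5.5; pos_y_1 = 3.5; radius_1 = 1.5; pos_x_2 = 6; pos_y_2 = 7.5; pos_z_2 = 0.5; depth_2 = 2; height_2 = 3; pos_x_3 = 6.5; pos_y_3 = 2; pos_z_3 = 7; height_3 = 3; pos_x_4 = 4; pos_y_4 = 6.5; pos_z_4 = 5.5; pos_x_5 = 3; pos_y_5 = 5.5; pos_z_5 = 3; height_5 = 2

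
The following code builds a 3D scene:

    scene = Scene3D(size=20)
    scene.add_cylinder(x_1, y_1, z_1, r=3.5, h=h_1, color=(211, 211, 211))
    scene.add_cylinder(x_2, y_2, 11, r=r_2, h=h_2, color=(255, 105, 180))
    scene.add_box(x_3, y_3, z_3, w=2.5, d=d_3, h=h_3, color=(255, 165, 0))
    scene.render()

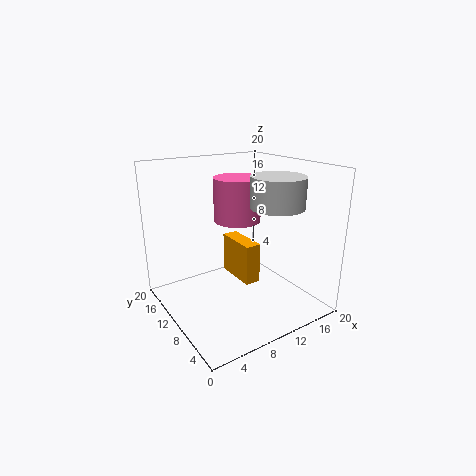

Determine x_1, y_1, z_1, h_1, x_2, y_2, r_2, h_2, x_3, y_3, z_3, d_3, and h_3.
x_1 = 13
y_1 = 5.5
z_1 = 15
h_1 = 4
x_2 = 12.5
y_2 = 14
r_2 = 3.5
h_2 = 6.5
x_3 = 13
y_3 = 12
z_3 = 0.5
d_3 = 7
h_3 = 6.5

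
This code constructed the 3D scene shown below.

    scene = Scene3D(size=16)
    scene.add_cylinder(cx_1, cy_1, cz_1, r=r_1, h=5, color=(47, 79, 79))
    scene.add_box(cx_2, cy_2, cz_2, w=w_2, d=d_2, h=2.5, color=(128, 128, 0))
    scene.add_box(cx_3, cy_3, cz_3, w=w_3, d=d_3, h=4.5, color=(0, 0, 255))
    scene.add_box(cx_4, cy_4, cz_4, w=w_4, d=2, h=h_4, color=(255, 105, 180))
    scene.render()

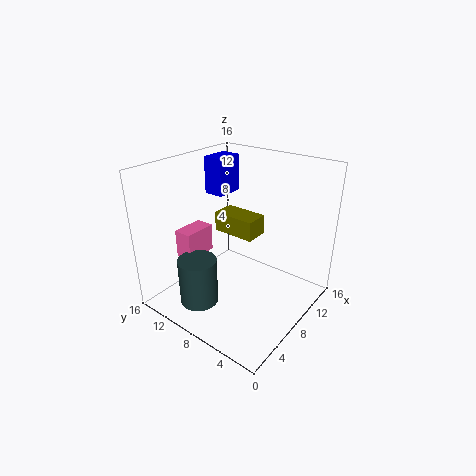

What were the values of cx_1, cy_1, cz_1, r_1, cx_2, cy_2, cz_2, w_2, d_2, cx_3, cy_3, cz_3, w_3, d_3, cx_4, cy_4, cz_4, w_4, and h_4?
cx_1 = 2.5
cy_1 = 9
cz_1 = 2.5
r_1 = 2
cx_2 = 11
cy_2 = 8.5
cz_2 = 6
w_2 = 3
d_2 = 5.5
cx_3 = 10.5
cy_3 = 12.5
cz_3 = 11
w_3 = 3.5
d_3 = 2.5
cx_4 = 3
cy_4 = 10.5
cz_4 = 6.5
w_4 = 3.5
h_4 = 3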